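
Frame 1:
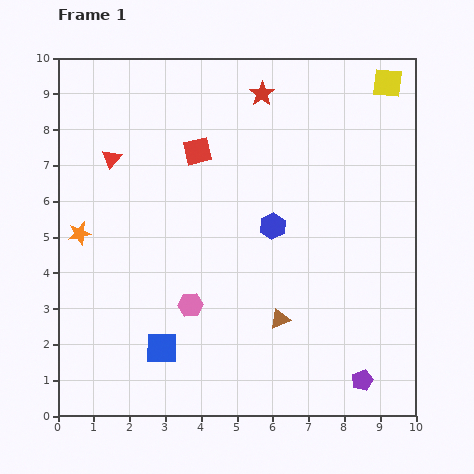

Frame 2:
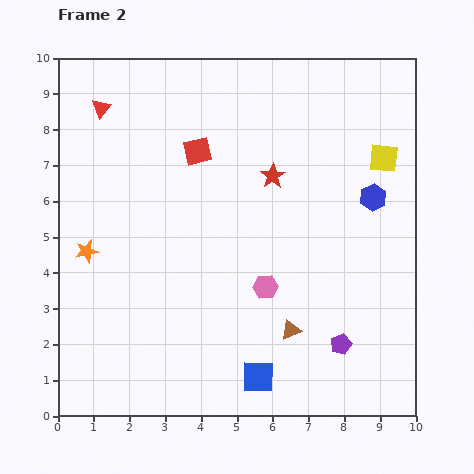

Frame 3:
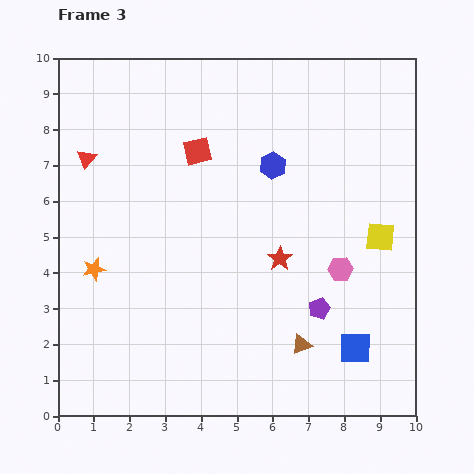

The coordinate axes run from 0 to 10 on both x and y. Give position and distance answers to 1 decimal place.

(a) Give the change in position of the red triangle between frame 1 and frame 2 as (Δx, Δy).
(-0.3, 1.4)

The red triangle was at (1.5, 7.2) in frame 1 and (1.2, 8.6) in frame 2.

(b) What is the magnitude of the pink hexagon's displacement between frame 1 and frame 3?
4.3

The pink hexagon moved from (3.7, 3.1) to (7.9, 4.1), a distance of √(4.2² + 1.0²) ≈ 4.3.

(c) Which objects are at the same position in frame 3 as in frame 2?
the red square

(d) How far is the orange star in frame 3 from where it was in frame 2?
0.5

The orange star moved from (0.8, 4.6) to (1.0, 4.1), a distance of √(0.2² + 0.5²) ≈ 0.5.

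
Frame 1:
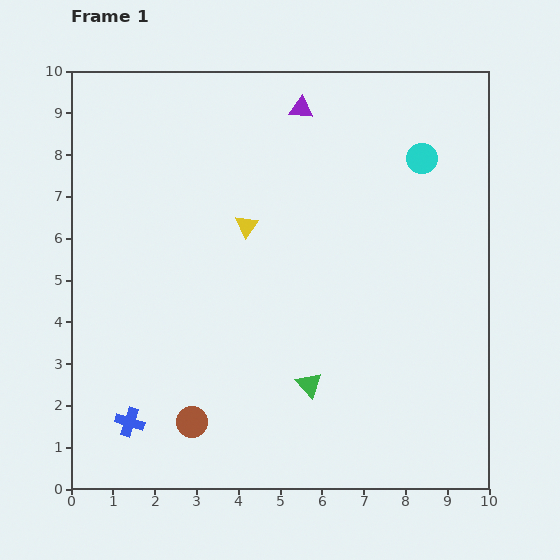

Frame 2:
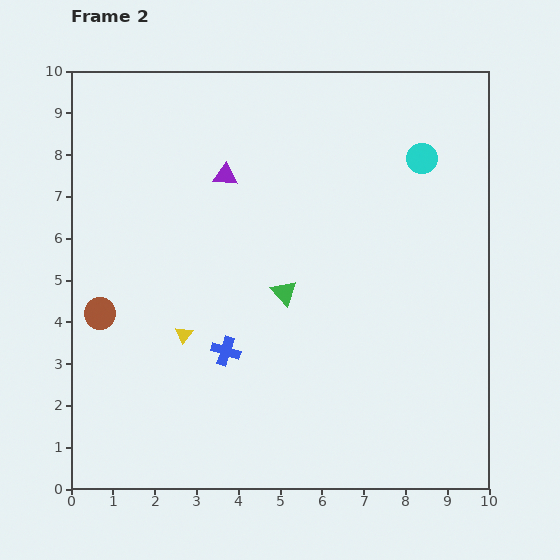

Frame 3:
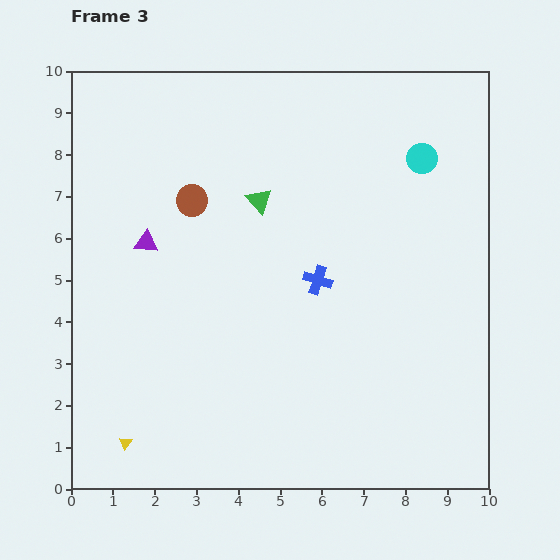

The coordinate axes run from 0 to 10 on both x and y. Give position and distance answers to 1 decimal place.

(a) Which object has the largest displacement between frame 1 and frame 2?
the brown circle

(moved 3.4; next 3.0)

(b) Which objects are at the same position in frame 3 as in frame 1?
the cyan circle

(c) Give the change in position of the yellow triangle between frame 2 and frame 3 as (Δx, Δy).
(-1.4, -2.6)

The yellow triangle was at (2.7, 3.7) in frame 2 and (1.3, 1.1) in frame 3.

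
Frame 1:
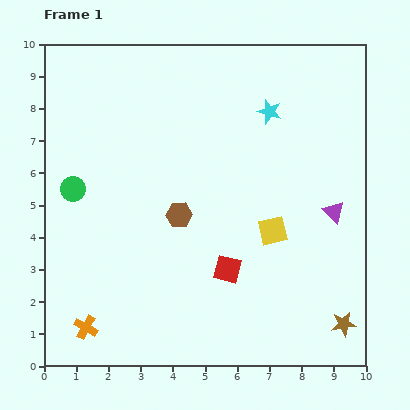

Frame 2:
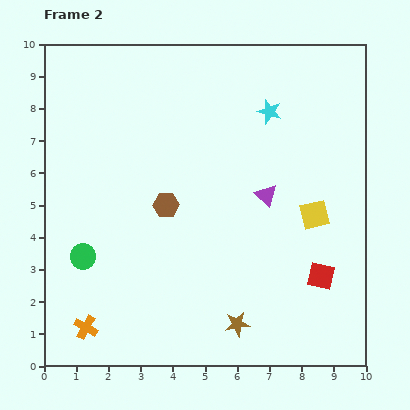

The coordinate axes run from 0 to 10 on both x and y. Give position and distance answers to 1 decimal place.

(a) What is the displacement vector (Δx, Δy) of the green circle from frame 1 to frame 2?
(0.3, -2.1)

The green circle was at (0.9, 5.5) in frame 1 and (1.2, 3.4) in frame 2.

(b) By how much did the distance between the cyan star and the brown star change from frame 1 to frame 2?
-0.3

Distance in frame 1: 7.0. Distance in frame 2: 6.7.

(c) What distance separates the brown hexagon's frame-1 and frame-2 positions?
0.5

The brown hexagon moved from (4.2, 4.7) to (3.8, 5.0), a distance of √(0.4² + 0.3²) ≈ 0.5.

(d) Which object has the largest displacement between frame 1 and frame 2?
the brown star

(moved 3.3; next 2.9)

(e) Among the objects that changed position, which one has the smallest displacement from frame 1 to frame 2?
the brown hexagon

(moved 0.5)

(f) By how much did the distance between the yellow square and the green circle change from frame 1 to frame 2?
+1.0

Distance in frame 1: 6.3. Distance in frame 2: 7.3.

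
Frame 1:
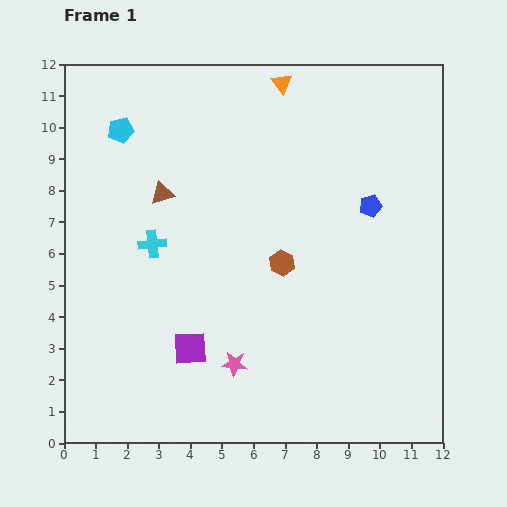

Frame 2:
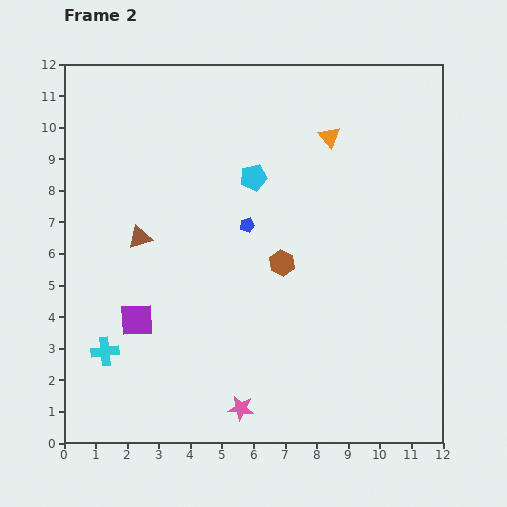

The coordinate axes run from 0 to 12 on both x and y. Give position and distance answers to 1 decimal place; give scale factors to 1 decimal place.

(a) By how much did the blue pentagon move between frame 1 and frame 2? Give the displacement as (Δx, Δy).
(-3.9, -0.6)

The blue pentagon was at (9.7, 7.5) in frame 1 and (5.8, 6.9) in frame 2.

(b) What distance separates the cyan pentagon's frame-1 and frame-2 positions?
4.5

The cyan pentagon moved from (1.8, 9.9) to (6.0, 8.4), a distance of √(4.2² + 1.5²) ≈ 4.5.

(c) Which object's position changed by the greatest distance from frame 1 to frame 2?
the cyan pentagon

(moved 4.5; next 3.9)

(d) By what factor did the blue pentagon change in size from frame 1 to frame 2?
0.6×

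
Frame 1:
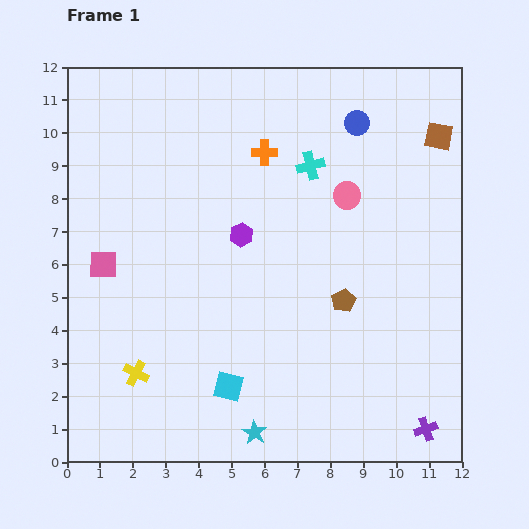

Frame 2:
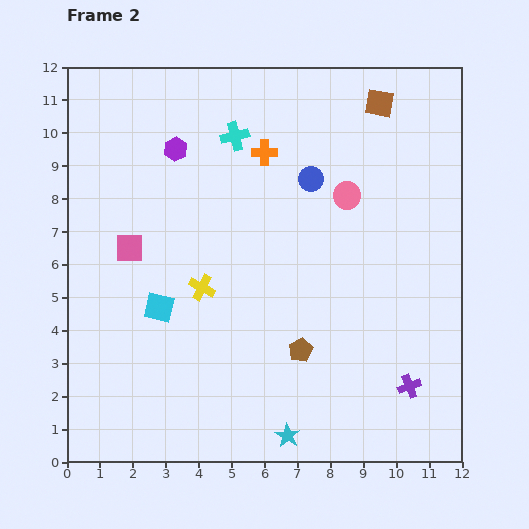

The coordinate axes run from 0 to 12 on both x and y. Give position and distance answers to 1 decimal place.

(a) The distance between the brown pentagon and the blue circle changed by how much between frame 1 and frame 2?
-0.2

Distance in frame 1: 5.4. Distance in frame 2: 5.2.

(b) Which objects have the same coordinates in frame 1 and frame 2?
the pink circle, the orange cross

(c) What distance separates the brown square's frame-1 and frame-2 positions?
2.1

The brown square moved from (11.3, 9.9) to (9.5, 10.9), a distance of √(1.8² + 1.0²) ≈ 2.1.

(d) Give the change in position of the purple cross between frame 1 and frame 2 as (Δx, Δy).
(-0.5, 1.3)

The purple cross was at (10.9, 1.0) in frame 1 and (10.4, 2.3) in frame 2.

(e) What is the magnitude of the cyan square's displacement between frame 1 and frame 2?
3.2

The cyan square moved from (4.9, 2.3) to (2.8, 4.7), a distance of √(2.1² + 2.4²) ≈ 3.2.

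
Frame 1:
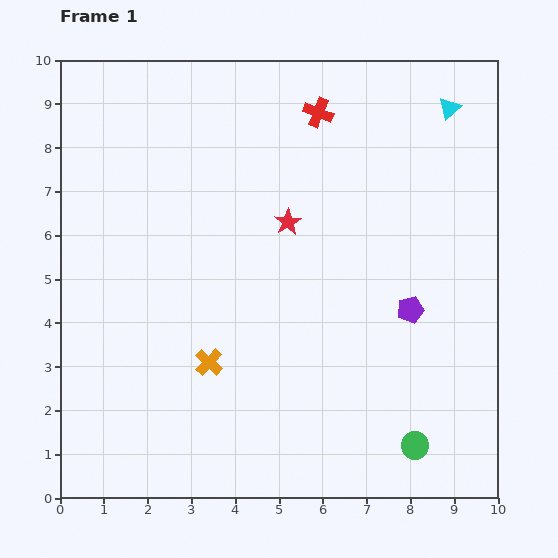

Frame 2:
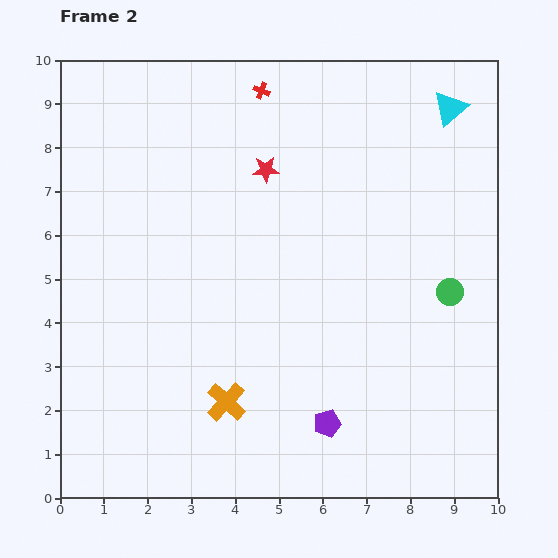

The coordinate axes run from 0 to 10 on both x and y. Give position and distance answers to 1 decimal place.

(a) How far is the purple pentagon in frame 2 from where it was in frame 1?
3.2

The purple pentagon moved from (8.0, 4.3) to (6.1, 1.7), a distance of √(1.9² + 2.6²) ≈ 3.2.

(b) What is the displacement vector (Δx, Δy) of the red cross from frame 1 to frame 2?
(-1.3, 0.5)

The red cross was at (5.9, 8.8) in frame 1 and (4.6, 9.3) in frame 2.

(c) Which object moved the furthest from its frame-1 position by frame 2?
the green circle

(moved 3.6; next 3.2)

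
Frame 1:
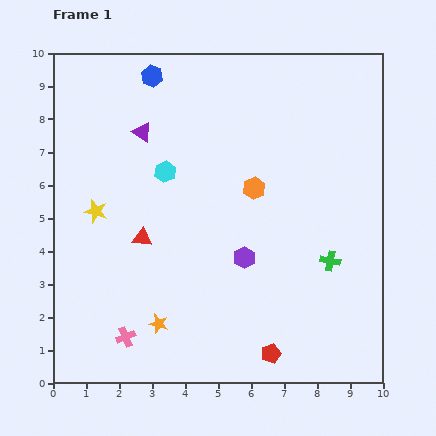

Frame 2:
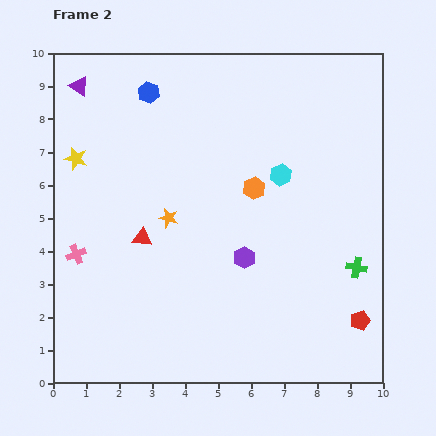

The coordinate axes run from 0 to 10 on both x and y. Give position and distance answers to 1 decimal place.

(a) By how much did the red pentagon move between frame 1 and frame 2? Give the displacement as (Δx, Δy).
(2.7, 1.0)

The red pentagon was at (6.6, 0.9) in frame 1 and (9.3, 1.9) in frame 2.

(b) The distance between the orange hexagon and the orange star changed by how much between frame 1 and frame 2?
-2.2

Distance in frame 1: 5.0. Distance in frame 2: 2.8.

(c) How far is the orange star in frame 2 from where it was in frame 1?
3.2

The orange star moved from (3.2, 1.8) to (3.5, 5.0), a distance of √(0.3² + 3.2²) ≈ 3.2.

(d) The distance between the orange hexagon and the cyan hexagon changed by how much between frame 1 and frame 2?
-1.8

Distance in frame 1: 2.7. Distance in frame 2: 0.9.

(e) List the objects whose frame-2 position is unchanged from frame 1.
the red triangle, the purple hexagon, the orange hexagon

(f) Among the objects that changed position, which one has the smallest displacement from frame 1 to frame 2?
the blue hexagon

(moved 0.5)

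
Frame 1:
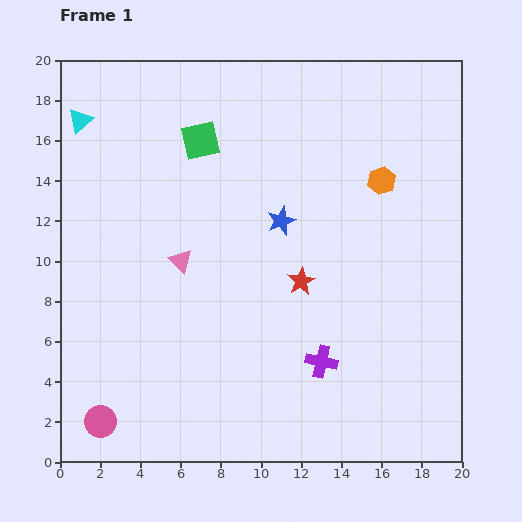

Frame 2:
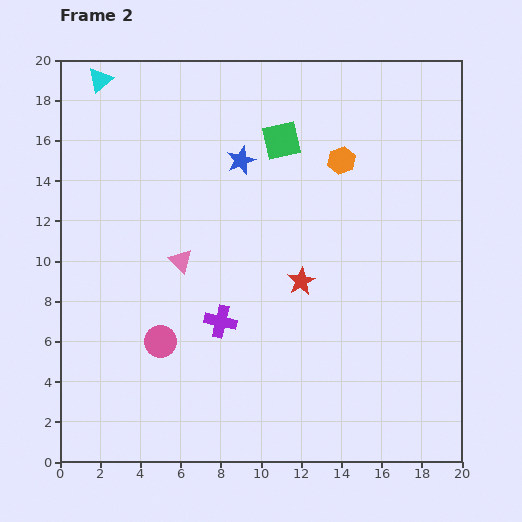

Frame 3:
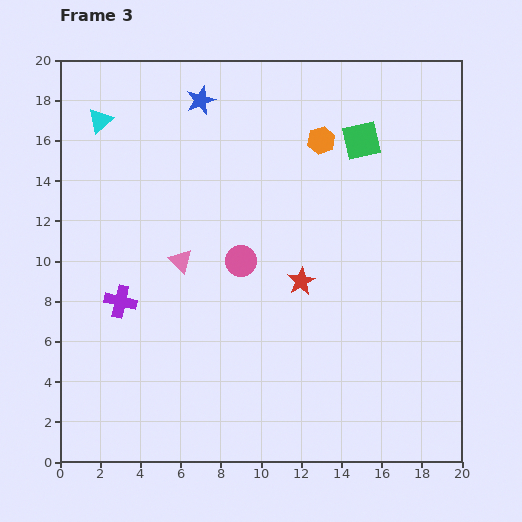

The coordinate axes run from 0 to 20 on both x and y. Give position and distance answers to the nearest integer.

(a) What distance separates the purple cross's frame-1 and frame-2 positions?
5

The purple cross moved from (13, 5) to (8, 7), a distance of √(5² + 2²) ≈ 5.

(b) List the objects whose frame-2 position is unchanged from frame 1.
the red star, the pink triangle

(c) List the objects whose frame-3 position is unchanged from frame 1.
the red star, the pink triangle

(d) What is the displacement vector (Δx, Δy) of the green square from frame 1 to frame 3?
(8, 0)

The green square was at (7, 16) in frame 1 and (15, 16) in frame 3.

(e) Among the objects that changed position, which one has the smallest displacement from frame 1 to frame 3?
the cyan triangle

(moved 1)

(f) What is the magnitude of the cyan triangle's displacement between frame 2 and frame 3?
2

The cyan triangle moved from (2, 19) to (2, 17), a distance of √(0² + 2²) ≈ 2.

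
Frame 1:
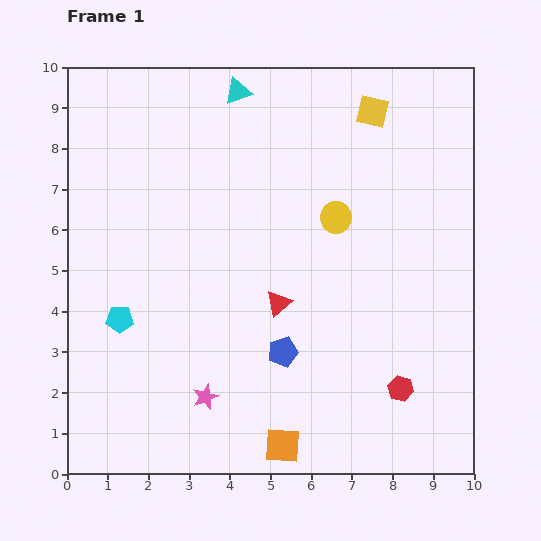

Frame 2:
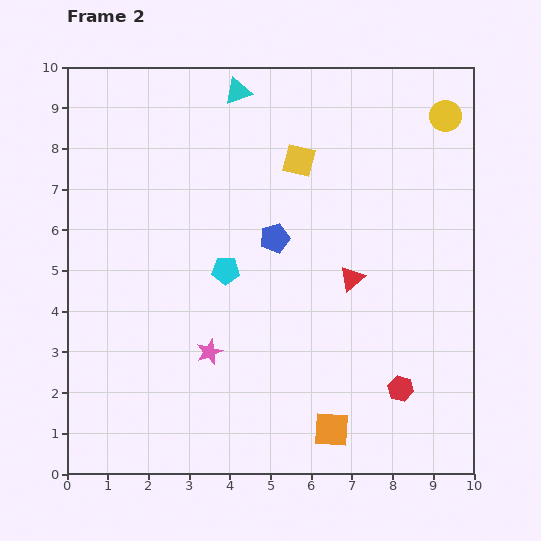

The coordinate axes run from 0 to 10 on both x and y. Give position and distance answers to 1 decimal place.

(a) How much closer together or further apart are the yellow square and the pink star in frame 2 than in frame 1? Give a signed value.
-2.9

Distance in frame 1: 8.1. Distance in frame 2: 5.2.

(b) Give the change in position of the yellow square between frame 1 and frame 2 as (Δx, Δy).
(-1.8, -1.2)

The yellow square was at (7.5, 8.9) in frame 1 and (5.7, 7.7) in frame 2.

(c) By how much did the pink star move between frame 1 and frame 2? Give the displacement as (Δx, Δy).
(0.1, 1.1)

The pink star was at (3.4, 1.9) in frame 1 and (3.5, 3.0) in frame 2.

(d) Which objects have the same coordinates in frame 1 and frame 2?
the red hexagon, the cyan triangle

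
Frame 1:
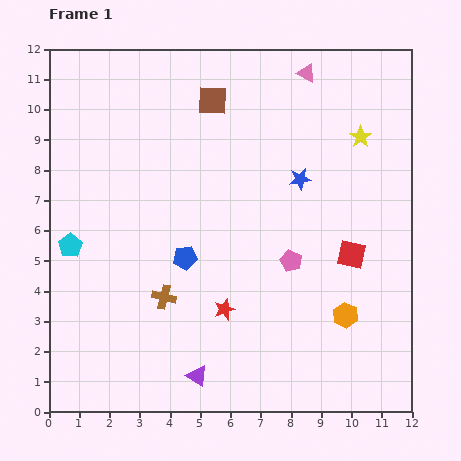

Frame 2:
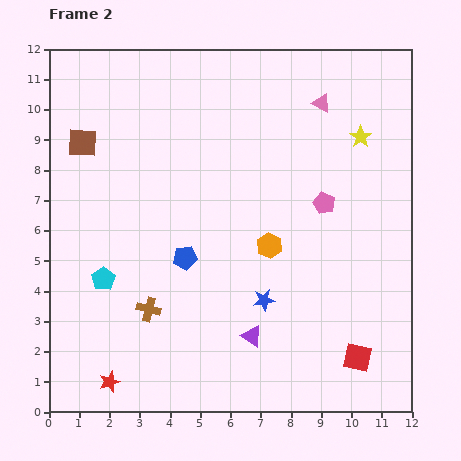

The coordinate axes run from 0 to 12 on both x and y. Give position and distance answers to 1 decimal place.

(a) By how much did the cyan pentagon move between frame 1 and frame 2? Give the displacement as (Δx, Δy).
(1.1, -1.1)

The cyan pentagon was at (0.7, 5.5) in frame 1 and (1.8, 4.4) in frame 2.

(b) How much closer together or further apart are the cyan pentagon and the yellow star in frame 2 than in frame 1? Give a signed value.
-0.6

Distance in frame 1: 10.3. Distance in frame 2: 9.7.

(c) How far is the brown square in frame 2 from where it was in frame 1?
4.5

The brown square moved from (5.4, 10.3) to (1.1, 8.9), a distance of √(4.3² + 1.4²) ≈ 4.5.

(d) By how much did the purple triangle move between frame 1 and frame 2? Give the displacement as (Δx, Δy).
(1.8, 1.3)

The purple triangle was at (4.9, 1.2) in frame 1 and (6.7, 2.5) in frame 2.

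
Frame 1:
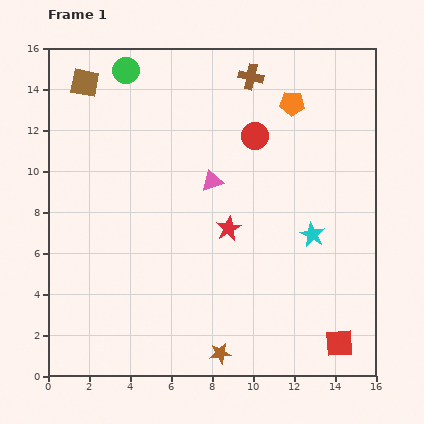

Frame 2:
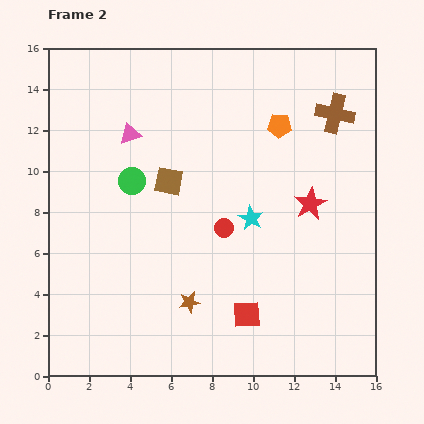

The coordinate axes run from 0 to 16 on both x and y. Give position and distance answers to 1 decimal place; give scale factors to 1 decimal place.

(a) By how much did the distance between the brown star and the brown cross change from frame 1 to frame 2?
-2.0

Distance in frame 1: 13.6. Distance in frame 2: 11.6.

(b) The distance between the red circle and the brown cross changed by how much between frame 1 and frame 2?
+4.9

Distance in frame 1: 2.9. Distance in frame 2: 7.8.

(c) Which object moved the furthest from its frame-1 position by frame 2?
the brown square

(moved 6.3; next 5.4)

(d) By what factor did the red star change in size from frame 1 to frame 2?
1.3×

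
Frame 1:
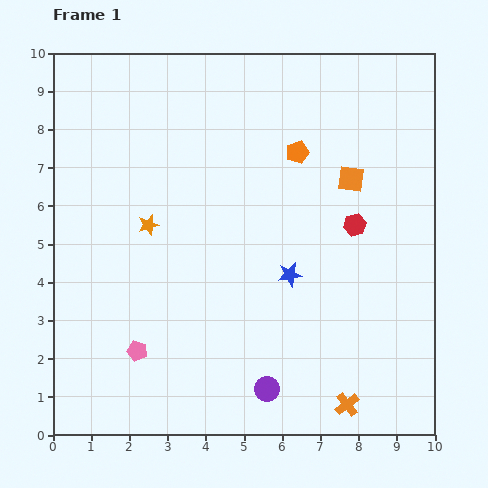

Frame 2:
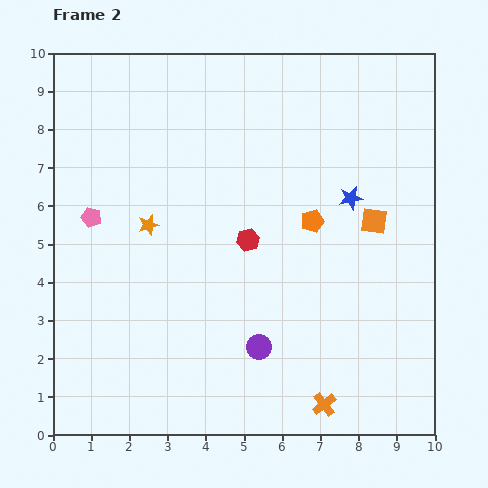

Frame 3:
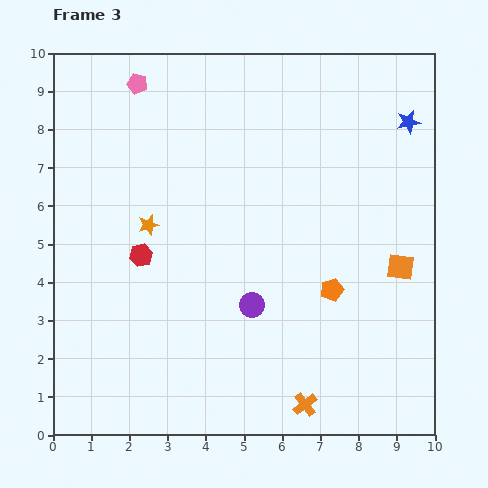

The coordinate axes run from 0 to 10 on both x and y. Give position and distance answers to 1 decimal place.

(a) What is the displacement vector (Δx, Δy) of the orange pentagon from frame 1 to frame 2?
(0.4, -1.8)

The orange pentagon was at (6.4, 7.4) in frame 1 and (6.8, 5.6) in frame 2.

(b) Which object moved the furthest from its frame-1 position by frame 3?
the pink pentagon

(moved 7.0; next 5.7)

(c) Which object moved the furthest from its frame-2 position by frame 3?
the pink pentagon

(moved 3.7; next 2.8)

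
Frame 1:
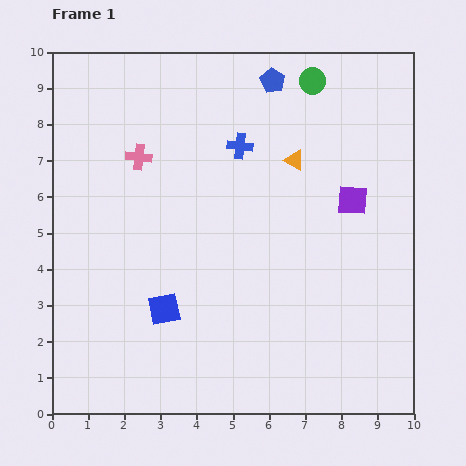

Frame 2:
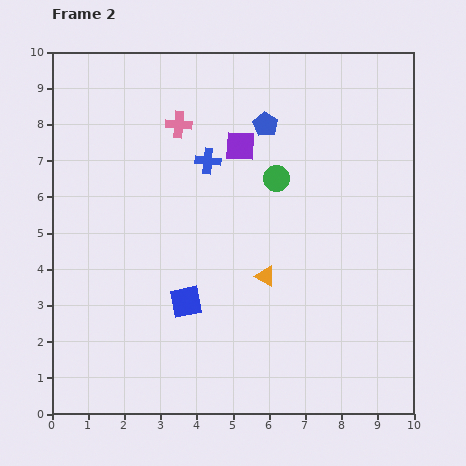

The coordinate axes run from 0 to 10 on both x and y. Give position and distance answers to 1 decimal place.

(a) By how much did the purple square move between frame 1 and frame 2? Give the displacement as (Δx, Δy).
(-3.1, 1.5)

The purple square was at (8.3, 5.9) in frame 1 and (5.2, 7.4) in frame 2.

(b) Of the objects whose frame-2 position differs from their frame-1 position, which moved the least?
the blue square

(moved 0.6)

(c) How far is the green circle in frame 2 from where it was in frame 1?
2.9

The green circle moved from (7.2, 9.2) to (6.2, 6.5), a distance of √(1.0² + 2.7²) ≈ 2.9.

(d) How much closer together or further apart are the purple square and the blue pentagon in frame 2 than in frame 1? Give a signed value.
-3.1

Distance in frame 1: 4.0. Distance in frame 2: 0.9.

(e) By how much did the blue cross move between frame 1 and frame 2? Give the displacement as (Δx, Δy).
(-0.9, -0.4)

The blue cross was at (5.2, 7.4) in frame 1 and (4.3, 7.0) in frame 2.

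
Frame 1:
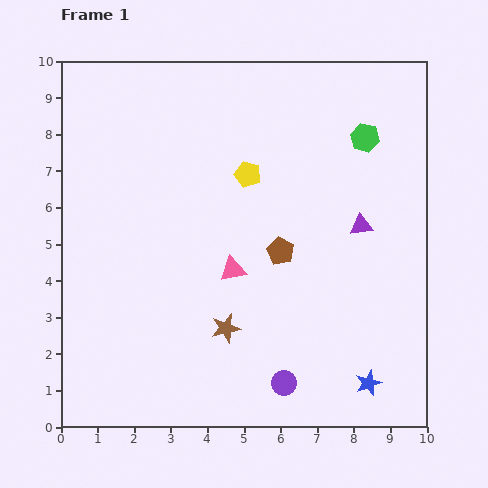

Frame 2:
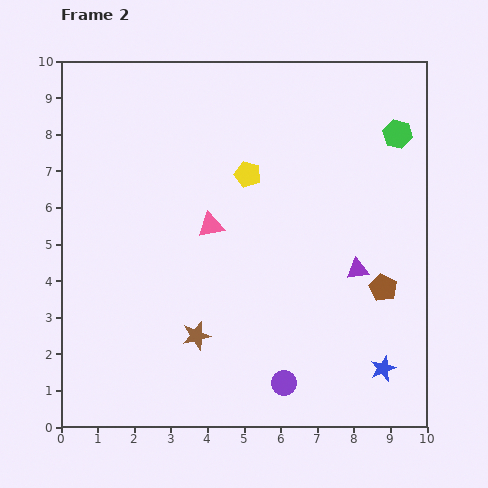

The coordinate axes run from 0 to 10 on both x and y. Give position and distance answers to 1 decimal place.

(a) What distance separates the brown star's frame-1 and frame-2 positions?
0.8

The brown star moved from (4.5, 2.7) to (3.7, 2.5), a distance of √(0.8² + 0.2²) ≈ 0.8.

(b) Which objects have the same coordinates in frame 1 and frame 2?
the yellow pentagon, the purple circle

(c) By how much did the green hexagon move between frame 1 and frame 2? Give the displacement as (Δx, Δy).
(0.9, 0.1)

The green hexagon was at (8.3, 7.9) in frame 1 and (9.2, 8.0) in frame 2.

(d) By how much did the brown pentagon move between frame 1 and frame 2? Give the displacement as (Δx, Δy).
(2.8, -1.0)

The brown pentagon was at (6.0, 4.8) in frame 1 and (8.8, 3.8) in frame 2.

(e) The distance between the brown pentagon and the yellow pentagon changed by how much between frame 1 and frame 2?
+2.5

Distance in frame 1: 2.3. Distance in frame 2: 4.8.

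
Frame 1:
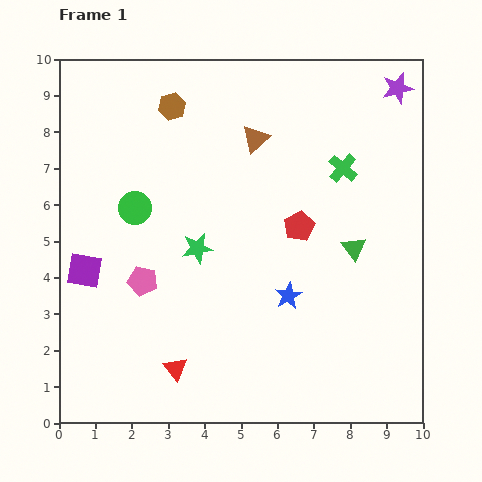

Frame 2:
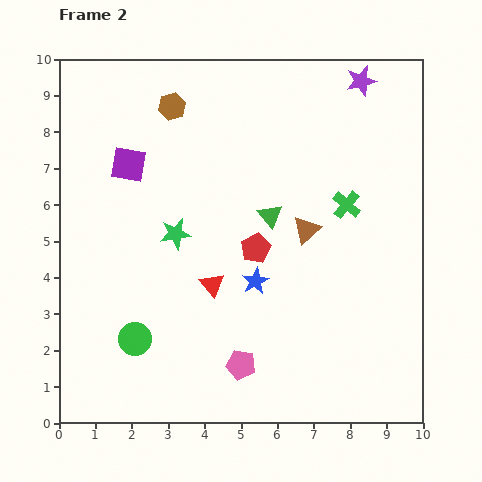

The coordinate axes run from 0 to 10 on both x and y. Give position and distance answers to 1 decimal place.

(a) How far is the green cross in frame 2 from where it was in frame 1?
1.0

The green cross moved from (7.8, 7.0) to (7.9, 6.0), a distance of √(0.1² + 1.0²) ≈ 1.0.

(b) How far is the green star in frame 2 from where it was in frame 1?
0.7

The green star moved from (3.8, 4.8) to (3.2, 5.2), a distance of √(0.6² + 0.4²) ≈ 0.7.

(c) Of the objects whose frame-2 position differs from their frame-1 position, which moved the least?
the green star

(moved 0.7)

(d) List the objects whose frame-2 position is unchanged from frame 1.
the brown hexagon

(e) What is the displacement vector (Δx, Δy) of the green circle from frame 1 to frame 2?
(0.0, -3.6)

The green circle was at (2.1, 5.9) in frame 1 and (2.1, 2.3) in frame 2.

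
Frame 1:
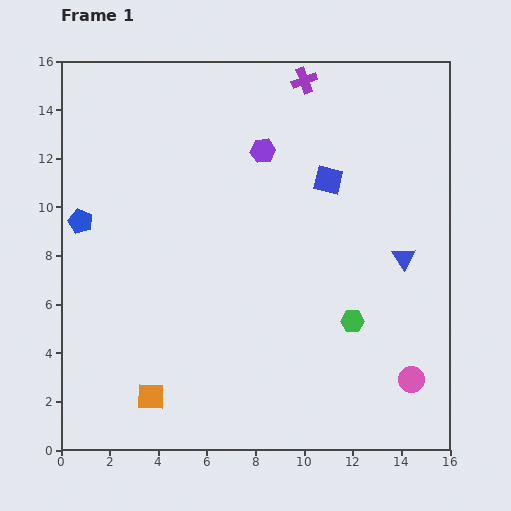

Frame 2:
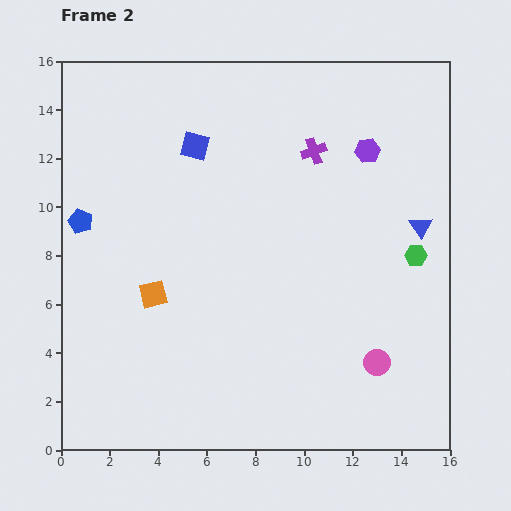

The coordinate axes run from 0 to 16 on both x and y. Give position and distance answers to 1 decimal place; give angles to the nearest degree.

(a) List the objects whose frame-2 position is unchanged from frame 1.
the blue pentagon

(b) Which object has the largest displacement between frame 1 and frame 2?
the blue square

(moved 5.7; next 4.3)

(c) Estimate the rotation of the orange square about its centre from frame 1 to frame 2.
16° counter-clockwise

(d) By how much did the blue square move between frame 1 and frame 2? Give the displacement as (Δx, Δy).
(-5.5, 1.4)

The blue square was at (11.0, 11.1) in frame 1 and (5.5, 12.5) in frame 2.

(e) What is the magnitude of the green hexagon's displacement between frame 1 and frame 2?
3.7

The green hexagon moved from (12.0, 5.3) to (14.6, 8.0), a distance of √(2.6² + 2.7²) ≈ 3.7.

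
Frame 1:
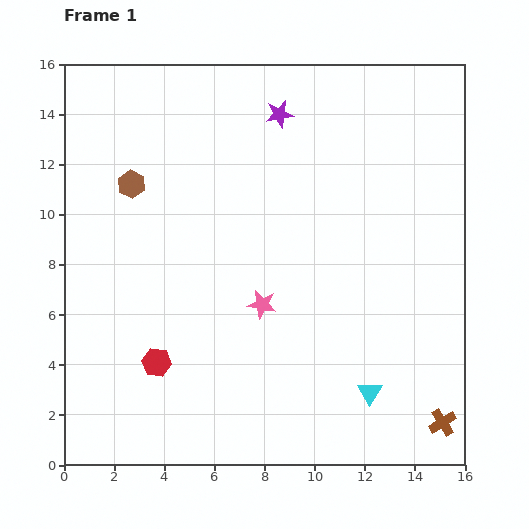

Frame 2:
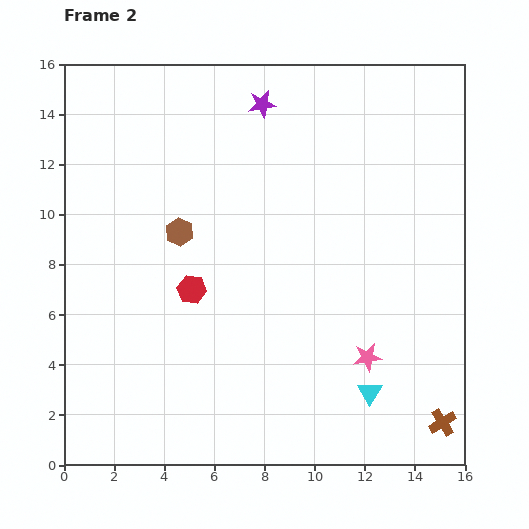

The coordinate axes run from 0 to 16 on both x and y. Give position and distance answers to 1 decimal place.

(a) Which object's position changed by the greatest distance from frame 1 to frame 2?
the pink star

(moved 4.7; next 3.2)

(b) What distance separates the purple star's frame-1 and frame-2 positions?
0.8

The purple star moved from (8.6, 14.0) to (7.9, 14.4), a distance of √(0.7² + 0.4²) ≈ 0.8.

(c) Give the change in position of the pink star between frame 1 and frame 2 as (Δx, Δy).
(4.2, -2.1)

The pink star was at (7.9, 6.4) in frame 1 and (12.1, 4.3) in frame 2.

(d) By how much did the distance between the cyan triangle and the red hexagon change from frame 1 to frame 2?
-0.4

Distance in frame 1: 8.6. Distance in frame 2: 8.2.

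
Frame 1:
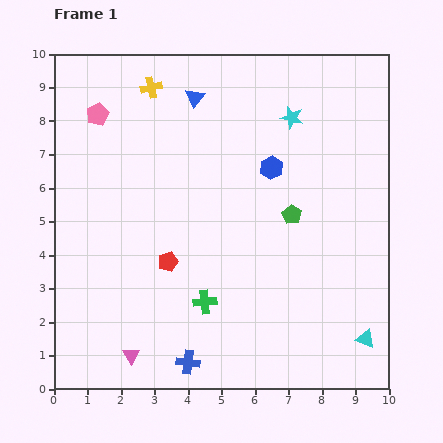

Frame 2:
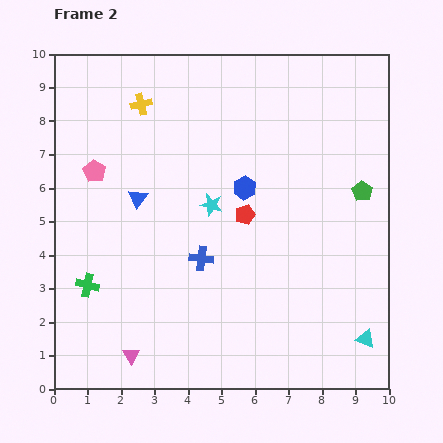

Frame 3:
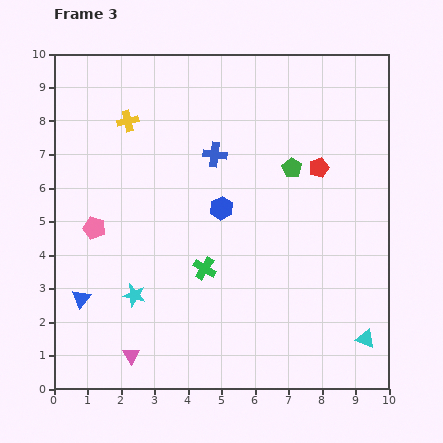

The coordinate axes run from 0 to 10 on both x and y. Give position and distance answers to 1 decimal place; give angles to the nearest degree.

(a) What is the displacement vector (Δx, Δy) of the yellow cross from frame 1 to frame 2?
(-0.3, -0.5)

The yellow cross was at (2.9, 9.0) in frame 1 and (2.6, 8.5) in frame 2.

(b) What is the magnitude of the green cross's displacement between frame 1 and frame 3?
1.0

The green cross moved from (4.5, 2.6) to (4.5, 3.6), a distance of √(0.0² + 1.0²) ≈ 1.0.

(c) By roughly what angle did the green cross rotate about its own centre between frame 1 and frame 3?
37° clockwise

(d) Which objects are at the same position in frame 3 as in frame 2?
the cyan triangle, the pink triangle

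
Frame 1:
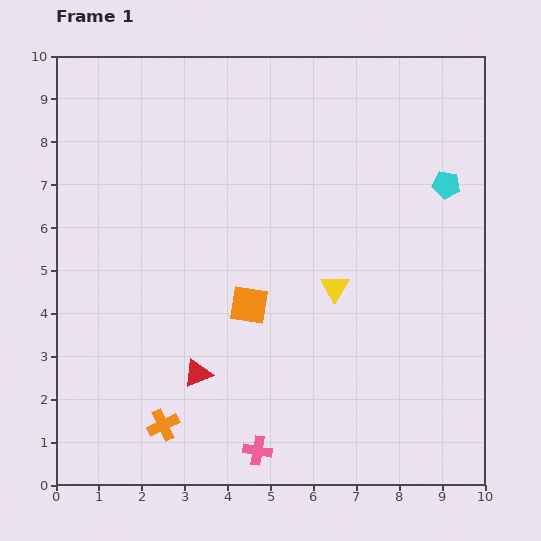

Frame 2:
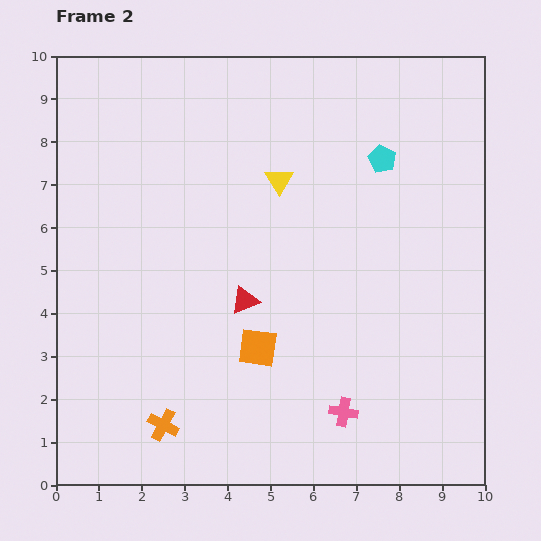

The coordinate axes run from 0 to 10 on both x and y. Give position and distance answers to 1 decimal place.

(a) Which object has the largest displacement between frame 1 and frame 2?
the yellow triangle

(moved 2.8; next 2.2)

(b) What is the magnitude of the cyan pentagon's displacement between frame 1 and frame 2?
1.6

The cyan pentagon moved from (9.1, 7.0) to (7.6, 7.6), a distance of √(1.5² + 0.6²) ≈ 1.6.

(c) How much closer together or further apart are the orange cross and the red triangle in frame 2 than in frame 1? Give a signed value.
+2.1

Distance in frame 1: 1.4. Distance in frame 2: 3.5.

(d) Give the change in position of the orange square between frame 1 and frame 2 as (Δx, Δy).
(0.2, -1.0)

The orange square was at (4.5, 4.2) in frame 1 and (4.7, 3.2) in frame 2.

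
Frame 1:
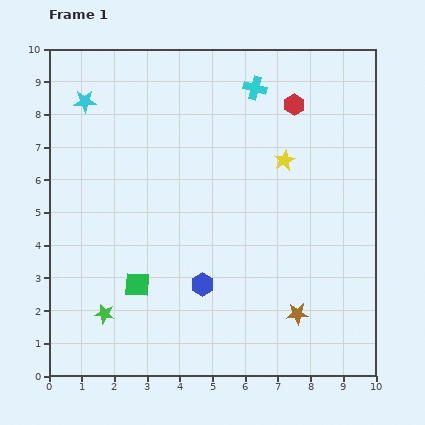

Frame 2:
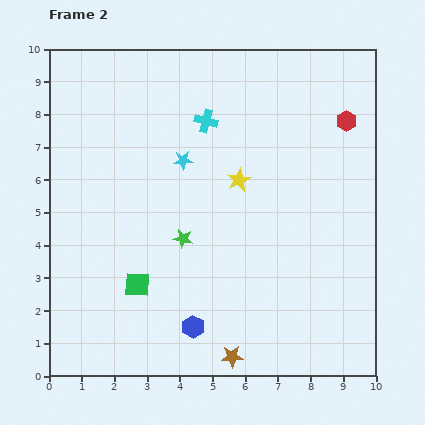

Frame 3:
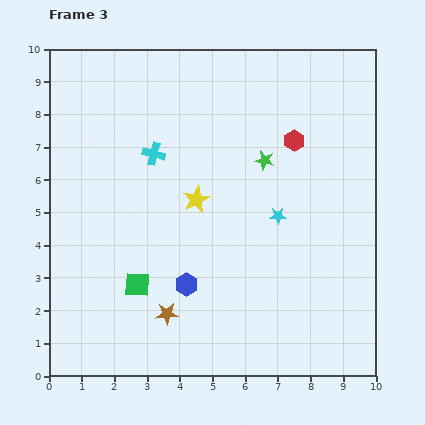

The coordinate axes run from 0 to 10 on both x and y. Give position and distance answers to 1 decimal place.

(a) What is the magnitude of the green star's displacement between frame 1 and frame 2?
3.3

The green star moved from (1.7, 1.9) to (4.1, 4.2), a distance of √(2.4² + 2.3²) ≈ 3.3.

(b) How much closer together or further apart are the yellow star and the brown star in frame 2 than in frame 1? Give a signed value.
+0.7

Distance in frame 1: 4.7. Distance in frame 2: 5.4.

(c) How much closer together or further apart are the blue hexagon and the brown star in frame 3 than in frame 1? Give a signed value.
-1.9

Distance in frame 1: 3.0. Distance in frame 3: 1.1.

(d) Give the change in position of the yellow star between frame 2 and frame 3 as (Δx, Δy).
(-1.3, -0.6)

The yellow star was at (5.8, 6.0) in frame 2 and (4.5, 5.4) in frame 3.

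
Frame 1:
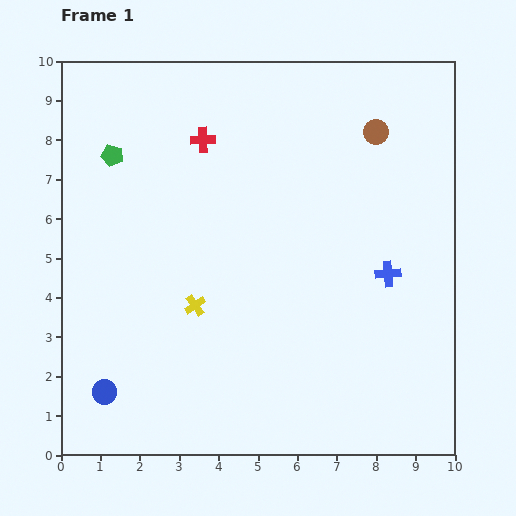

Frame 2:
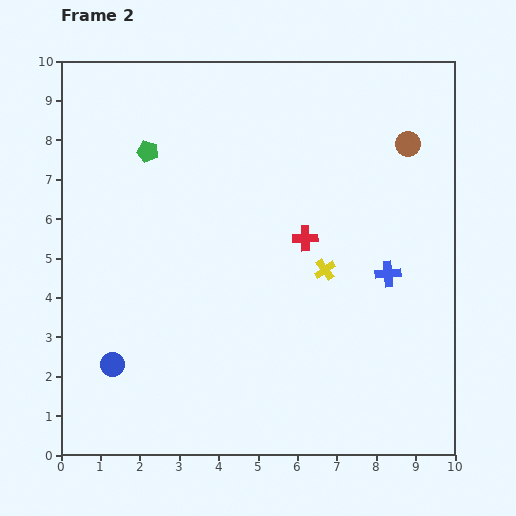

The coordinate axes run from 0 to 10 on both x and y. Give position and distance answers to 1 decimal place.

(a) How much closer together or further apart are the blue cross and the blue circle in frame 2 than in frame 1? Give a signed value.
-0.4

Distance in frame 1: 7.8. Distance in frame 2: 7.4.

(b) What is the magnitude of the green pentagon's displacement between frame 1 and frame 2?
0.9

The green pentagon moved from (1.3, 7.6) to (2.2, 7.7), a distance of √(0.9² + 0.1²) ≈ 0.9.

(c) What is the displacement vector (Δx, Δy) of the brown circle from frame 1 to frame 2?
(0.8, -0.3)

The brown circle was at (8.0, 8.2) in frame 1 and (8.8, 7.9) in frame 2.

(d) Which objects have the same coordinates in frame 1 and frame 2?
the blue cross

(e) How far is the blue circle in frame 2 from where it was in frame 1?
0.7

The blue circle moved from (1.1, 1.6) to (1.3, 2.3), a distance of √(0.2² + 0.7²) ≈ 0.7.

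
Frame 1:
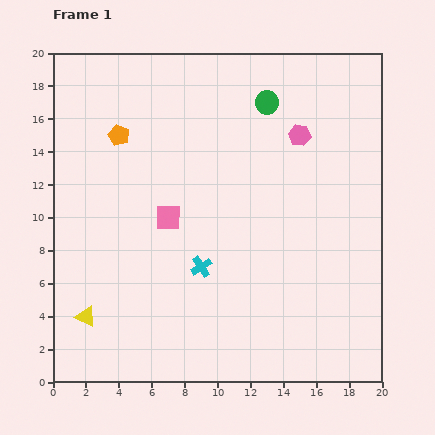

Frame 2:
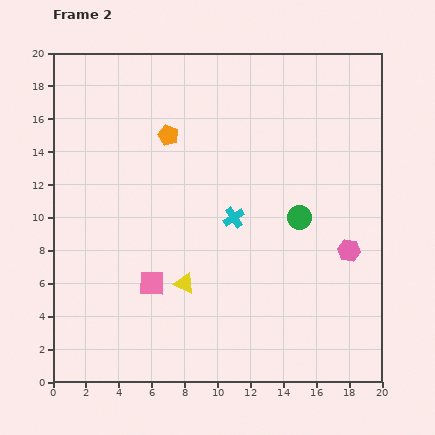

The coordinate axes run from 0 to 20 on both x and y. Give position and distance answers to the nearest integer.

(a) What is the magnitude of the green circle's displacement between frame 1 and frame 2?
7

The green circle moved from (13, 17) to (15, 10), a distance of √(2² + 7²) ≈ 7.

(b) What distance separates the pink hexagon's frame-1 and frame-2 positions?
8

The pink hexagon moved from (15, 15) to (18, 8), a distance of √(3² + 7²) ≈ 8.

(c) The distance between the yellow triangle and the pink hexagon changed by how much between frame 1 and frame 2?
-7

Distance in frame 1: 17. Distance in frame 2: 10.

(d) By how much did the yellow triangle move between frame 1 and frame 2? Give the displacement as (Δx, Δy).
(6, 2)

The yellow triangle was at (2, 4) in frame 1 and (8, 6) in frame 2.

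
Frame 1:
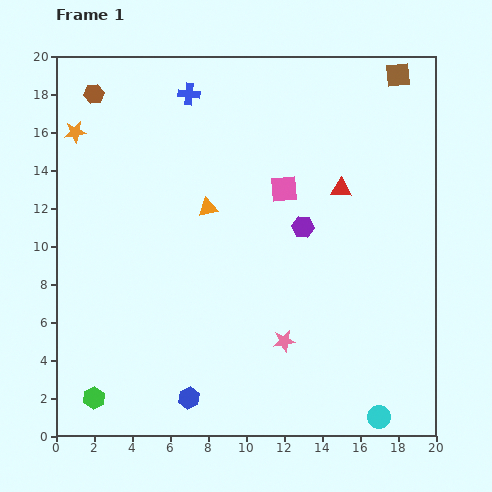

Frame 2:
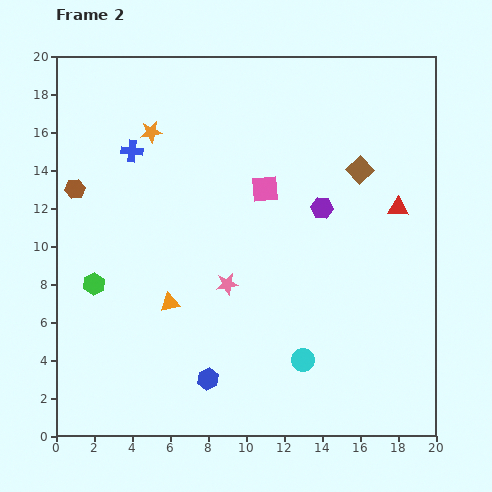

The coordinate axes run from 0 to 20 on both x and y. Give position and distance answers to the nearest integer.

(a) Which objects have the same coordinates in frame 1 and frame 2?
none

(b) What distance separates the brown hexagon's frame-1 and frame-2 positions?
5

The brown hexagon moved from (2, 18) to (1, 13), a distance of √(1² + 5²) ≈ 5.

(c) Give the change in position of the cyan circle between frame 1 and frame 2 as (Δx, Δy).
(-4, 3)

The cyan circle was at (17, 1) in frame 1 and (13, 4) in frame 2.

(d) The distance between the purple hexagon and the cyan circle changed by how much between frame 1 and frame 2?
-3

Distance in frame 1: 11. Distance in frame 2: 8.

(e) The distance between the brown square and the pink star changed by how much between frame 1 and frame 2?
-6

Distance in frame 1: 15. Distance in frame 2: 9.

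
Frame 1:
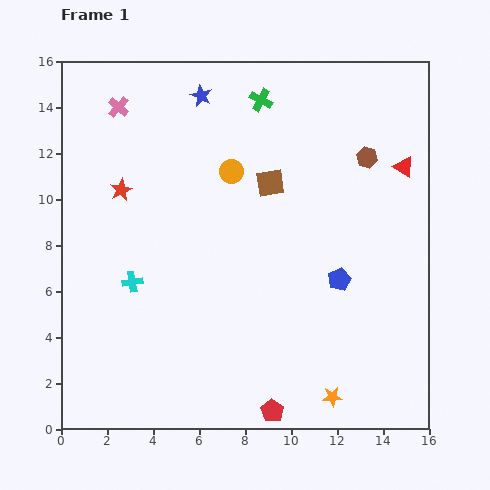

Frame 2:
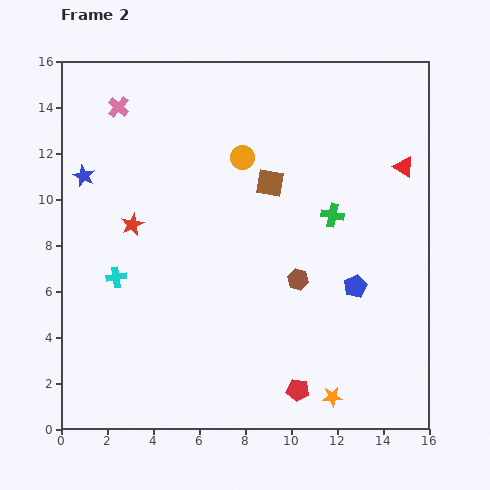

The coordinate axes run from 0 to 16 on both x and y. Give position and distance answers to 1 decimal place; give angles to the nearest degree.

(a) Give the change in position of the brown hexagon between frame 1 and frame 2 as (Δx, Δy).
(-3.0, -5.3)

The brown hexagon was at (13.3, 11.8) in frame 1 and (10.3, 6.5) in frame 2.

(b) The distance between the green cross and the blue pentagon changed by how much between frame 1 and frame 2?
-5.2

Distance in frame 1: 8.5. Distance in frame 2: 3.3.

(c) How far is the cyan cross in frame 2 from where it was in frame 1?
0.7

The cyan cross moved from (3.1, 6.4) to (2.4, 6.6), a distance of √(0.7² + 0.2²) ≈ 0.7.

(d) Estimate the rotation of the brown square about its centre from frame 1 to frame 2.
19° clockwise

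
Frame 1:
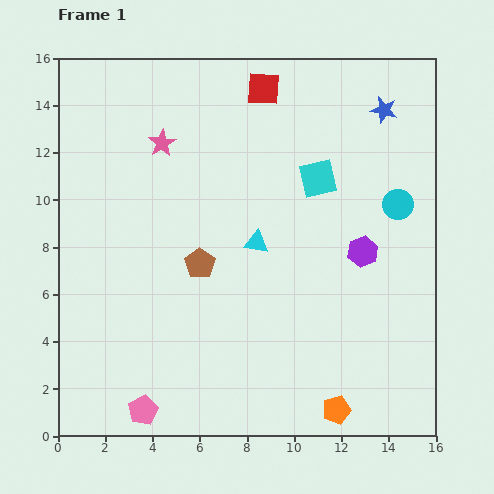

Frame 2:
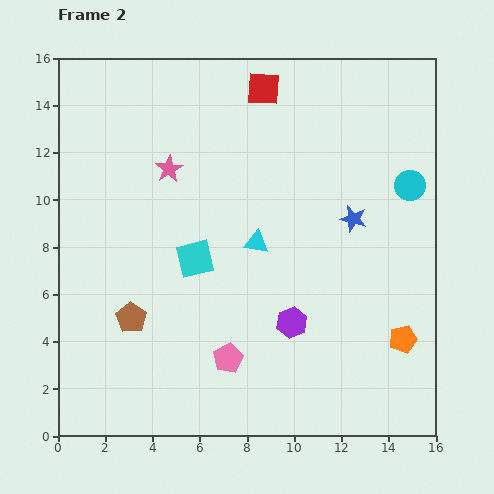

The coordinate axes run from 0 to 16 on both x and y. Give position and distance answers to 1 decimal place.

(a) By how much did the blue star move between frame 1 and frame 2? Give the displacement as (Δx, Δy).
(-1.3, -4.6)

The blue star was at (13.8, 13.8) in frame 1 and (12.5, 9.2) in frame 2.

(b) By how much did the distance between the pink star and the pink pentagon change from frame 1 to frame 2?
-2.9

Distance in frame 1: 11.3. Distance in frame 2: 8.4.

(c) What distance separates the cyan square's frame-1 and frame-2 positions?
6.2

The cyan square moved from (11.0, 10.9) to (5.8, 7.5), a distance of √(5.2² + 3.4²) ≈ 6.2.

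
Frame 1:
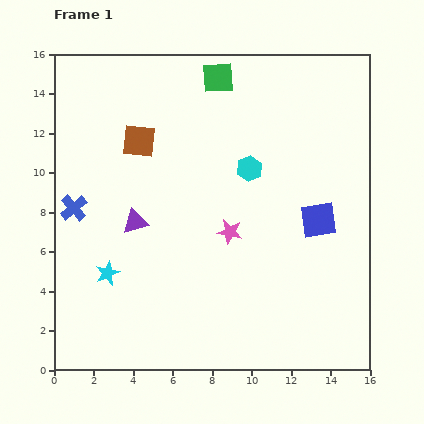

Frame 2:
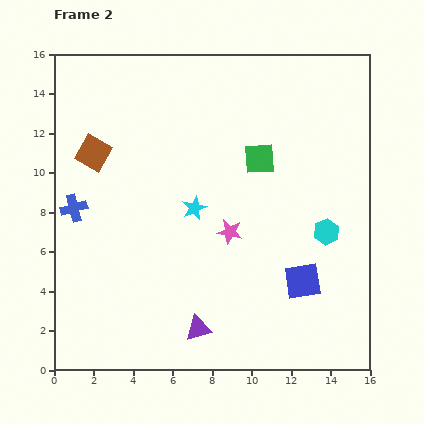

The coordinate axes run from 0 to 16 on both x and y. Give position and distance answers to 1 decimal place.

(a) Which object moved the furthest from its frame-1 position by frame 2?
the purple triangle

(moved 6.3; next 5.5)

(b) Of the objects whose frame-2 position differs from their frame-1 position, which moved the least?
the brown square

(moved 2.4)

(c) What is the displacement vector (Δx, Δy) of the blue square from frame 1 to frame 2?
(-0.8, -3.1)

The blue square was at (13.4, 7.6) in frame 1 and (12.6, 4.5) in frame 2.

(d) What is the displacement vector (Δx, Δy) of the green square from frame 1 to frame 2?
(2.1, -4.1)

The green square was at (8.3, 14.8) in frame 1 and (10.4, 10.7) in frame 2.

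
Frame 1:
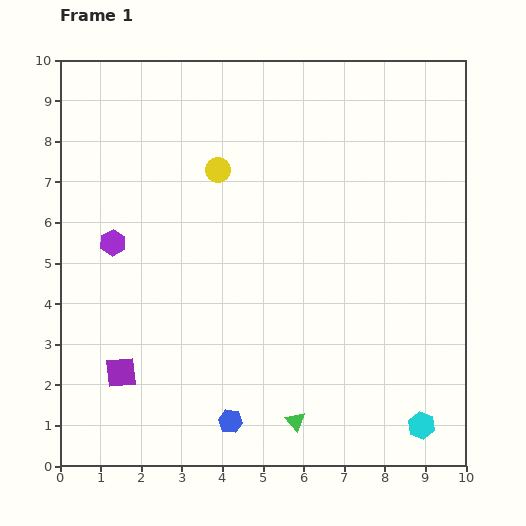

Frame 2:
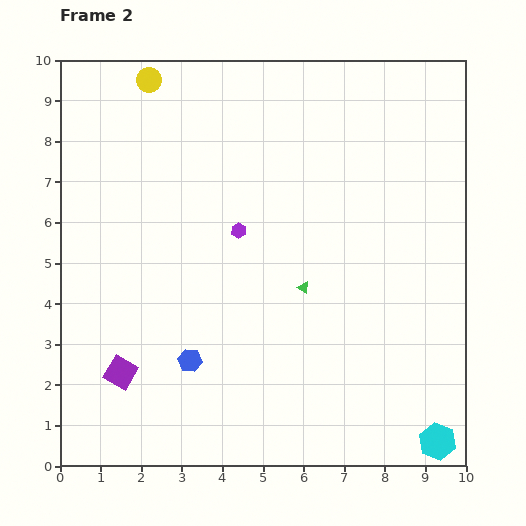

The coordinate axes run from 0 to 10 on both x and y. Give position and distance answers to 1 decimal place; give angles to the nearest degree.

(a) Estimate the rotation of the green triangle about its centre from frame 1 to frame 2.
18° counter-clockwise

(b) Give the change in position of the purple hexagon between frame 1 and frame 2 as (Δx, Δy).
(3.1, 0.3)

The purple hexagon was at (1.3, 5.5) in frame 1 and (4.4, 5.8) in frame 2.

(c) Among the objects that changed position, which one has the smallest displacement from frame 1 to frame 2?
the cyan hexagon

(moved 0.6)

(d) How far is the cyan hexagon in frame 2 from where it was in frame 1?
0.6

The cyan hexagon moved from (8.9, 1.0) to (9.3, 0.6), a distance of √(0.4² + 0.4²) ≈ 0.6.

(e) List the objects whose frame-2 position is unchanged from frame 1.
the purple square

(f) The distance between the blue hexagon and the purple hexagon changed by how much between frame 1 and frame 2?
-1.9

Distance in frame 1: 5.3. Distance in frame 2: 3.4.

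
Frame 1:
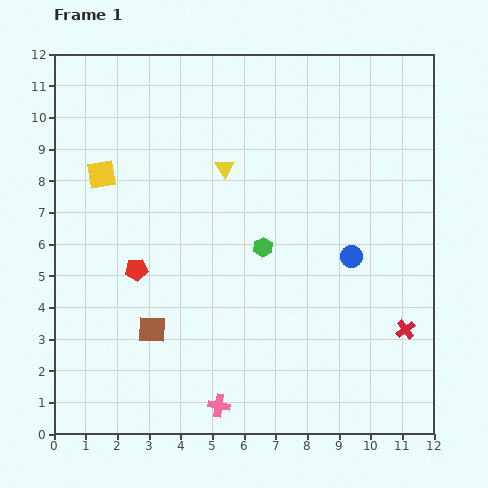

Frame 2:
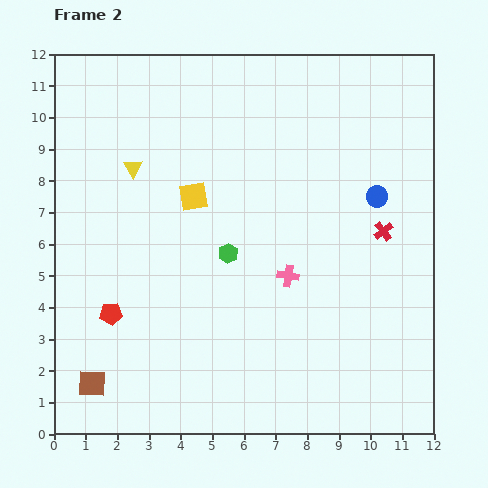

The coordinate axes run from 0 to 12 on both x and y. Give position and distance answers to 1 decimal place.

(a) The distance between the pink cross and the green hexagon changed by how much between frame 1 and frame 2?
-3.2

Distance in frame 1: 5.2. Distance in frame 2: 2.0.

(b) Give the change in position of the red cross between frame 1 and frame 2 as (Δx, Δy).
(-0.7, 3.1)

The red cross was at (11.1, 3.3) in frame 1 and (10.4, 6.4) in frame 2.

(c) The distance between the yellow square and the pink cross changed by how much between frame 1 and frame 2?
-4.3

Distance in frame 1: 8.2. Distance in frame 2: 3.9.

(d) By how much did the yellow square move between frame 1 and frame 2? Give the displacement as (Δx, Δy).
(2.9, -0.7)

The yellow square was at (1.5, 8.2) in frame 1 and (4.4, 7.5) in frame 2.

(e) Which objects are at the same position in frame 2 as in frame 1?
none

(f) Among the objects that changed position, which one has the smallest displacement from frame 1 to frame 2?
the green hexagon

(moved 1.1)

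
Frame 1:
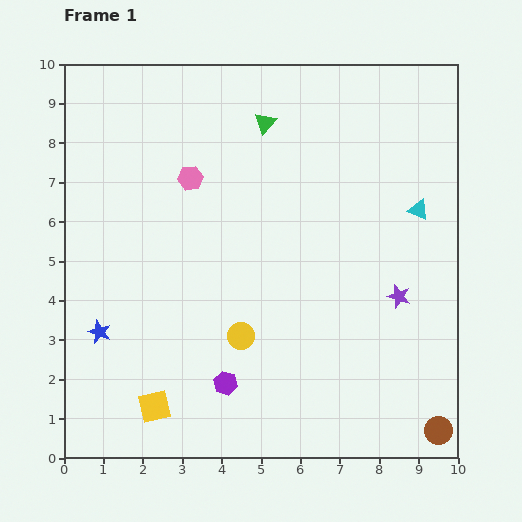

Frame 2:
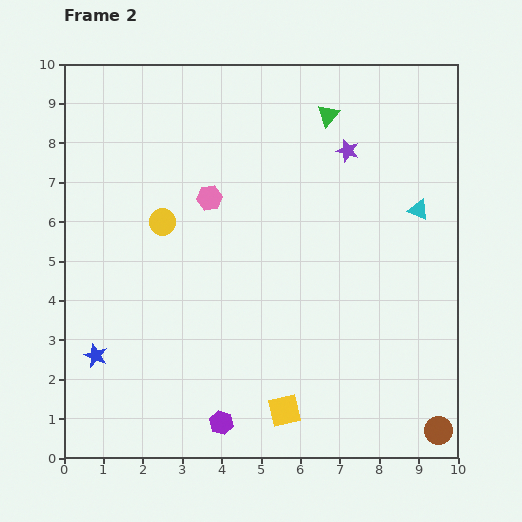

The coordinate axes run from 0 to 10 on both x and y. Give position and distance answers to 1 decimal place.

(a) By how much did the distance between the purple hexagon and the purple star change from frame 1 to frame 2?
+2.7

Distance in frame 1: 4.9. Distance in frame 2: 7.6.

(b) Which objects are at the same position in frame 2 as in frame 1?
the cyan triangle, the brown circle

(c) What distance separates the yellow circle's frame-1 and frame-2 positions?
3.5

The yellow circle moved from (4.5, 3.1) to (2.5, 6.0), a distance of √(2.0² + 2.9²) ≈ 3.5.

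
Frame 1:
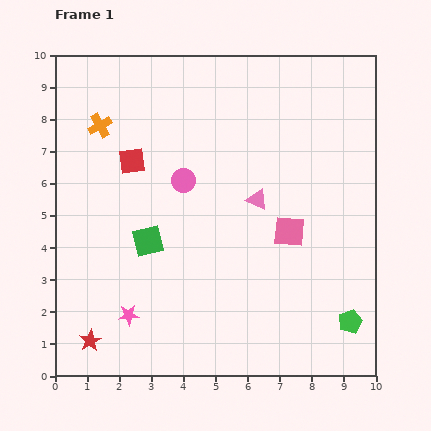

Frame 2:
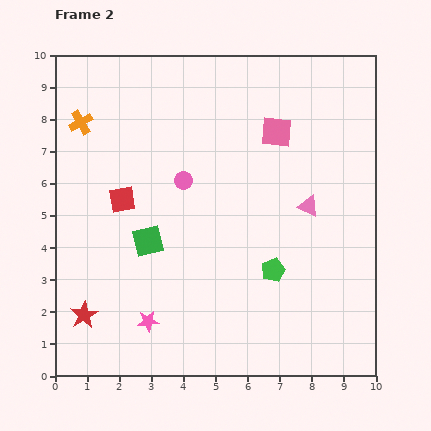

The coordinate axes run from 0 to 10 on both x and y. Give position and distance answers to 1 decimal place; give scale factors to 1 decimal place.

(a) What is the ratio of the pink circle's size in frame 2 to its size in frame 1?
0.8×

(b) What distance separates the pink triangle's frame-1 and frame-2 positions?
1.6

The pink triangle moved from (6.3, 5.5) to (7.9, 5.3), a distance of √(1.6² + 0.2²) ≈ 1.6.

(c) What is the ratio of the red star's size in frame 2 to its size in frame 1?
1.3×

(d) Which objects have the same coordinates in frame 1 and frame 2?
the green square, the pink circle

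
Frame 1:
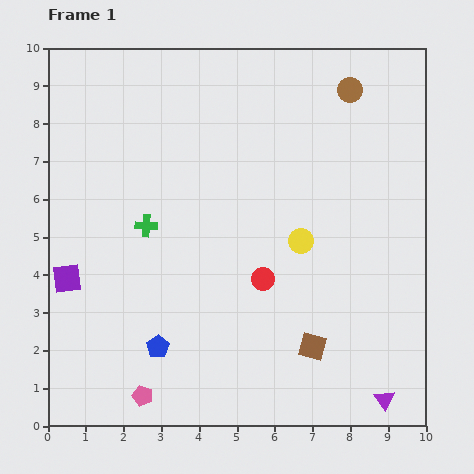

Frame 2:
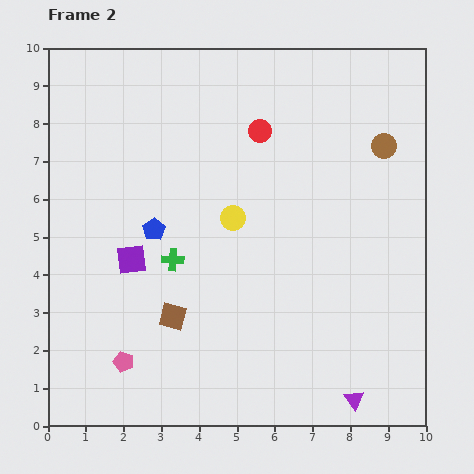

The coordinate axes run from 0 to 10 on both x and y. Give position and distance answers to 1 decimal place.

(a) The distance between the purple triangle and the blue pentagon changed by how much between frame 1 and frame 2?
+0.8

Distance in frame 1: 6.2. Distance in frame 2: 7.0.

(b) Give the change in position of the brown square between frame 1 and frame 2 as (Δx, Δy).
(-3.7, 0.8)

The brown square was at (7.0, 2.1) in frame 1 and (3.3, 2.9) in frame 2.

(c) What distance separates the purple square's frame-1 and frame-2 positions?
1.8

The purple square moved from (0.5, 3.9) to (2.2, 4.4), a distance of √(1.7² + 0.5²) ≈ 1.8.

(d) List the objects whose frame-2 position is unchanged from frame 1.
none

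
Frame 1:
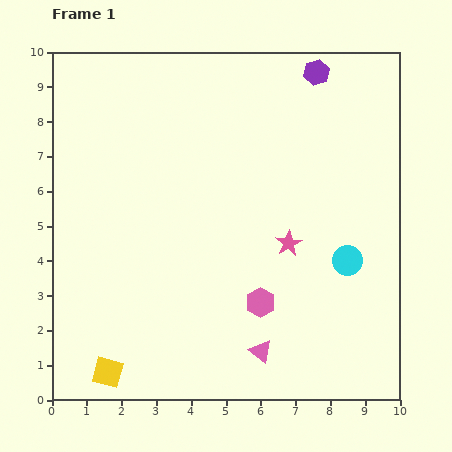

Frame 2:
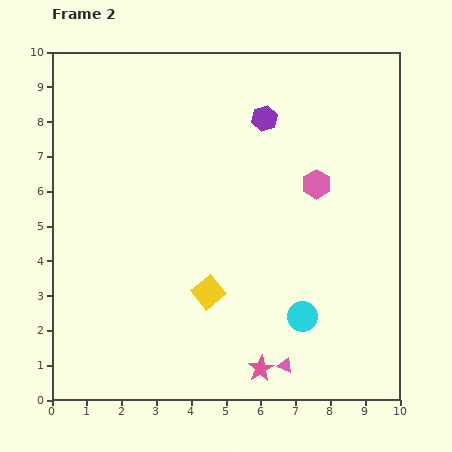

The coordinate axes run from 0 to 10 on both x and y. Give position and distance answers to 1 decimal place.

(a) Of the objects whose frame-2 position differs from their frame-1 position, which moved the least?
the pink triangle

(moved 0.8)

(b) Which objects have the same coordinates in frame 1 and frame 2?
none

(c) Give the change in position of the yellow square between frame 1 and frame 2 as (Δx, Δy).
(2.9, 2.3)

The yellow square was at (1.6, 0.8) in frame 1 and (4.5, 3.1) in frame 2.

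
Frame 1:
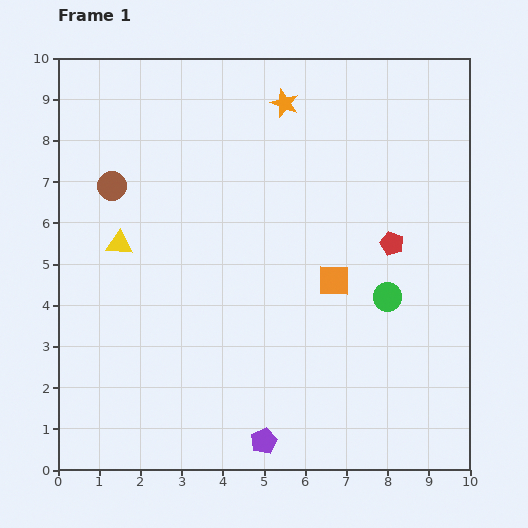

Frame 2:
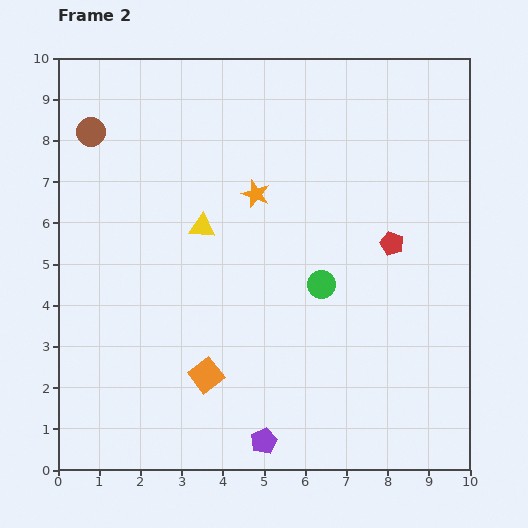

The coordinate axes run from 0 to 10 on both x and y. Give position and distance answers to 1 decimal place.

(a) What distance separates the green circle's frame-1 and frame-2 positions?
1.6

The green circle moved from (8.0, 4.2) to (6.4, 4.5), a distance of √(1.6² + 0.3²) ≈ 1.6.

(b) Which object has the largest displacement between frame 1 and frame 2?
the orange square

(moved 3.9; next 2.3)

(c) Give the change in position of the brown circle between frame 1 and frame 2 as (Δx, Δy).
(-0.5, 1.3)

The brown circle was at (1.3, 6.9) in frame 1 and (0.8, 8.2) in frame 2.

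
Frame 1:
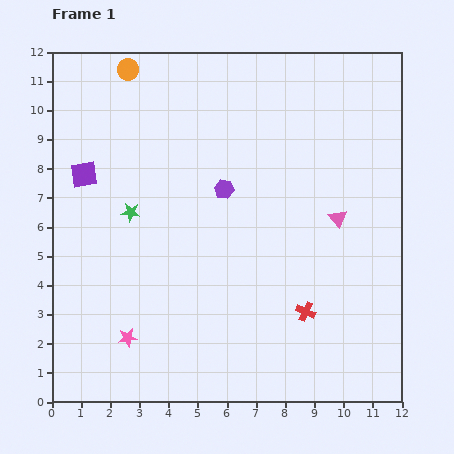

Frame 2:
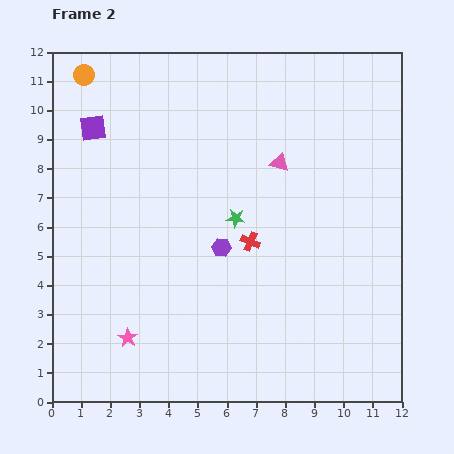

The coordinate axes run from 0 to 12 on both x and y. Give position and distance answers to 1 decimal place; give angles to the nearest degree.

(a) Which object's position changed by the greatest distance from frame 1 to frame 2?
the green star

(moved 3.6; next 3.1)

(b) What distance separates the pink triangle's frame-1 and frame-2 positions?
2.8

The pink triangle moved from (9.8, 6.3) to (7.8, 8.2), a distance of √(2.0² + 1.9²) ≈ 2.8.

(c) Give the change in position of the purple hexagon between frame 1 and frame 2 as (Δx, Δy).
(-0.1, -2.0)

The purple hexagon was at (5.9, 7.3) in frame 1 and (5.8, 5.3) in frame 2.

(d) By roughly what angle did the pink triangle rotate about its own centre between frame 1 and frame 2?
37° counter-clockwise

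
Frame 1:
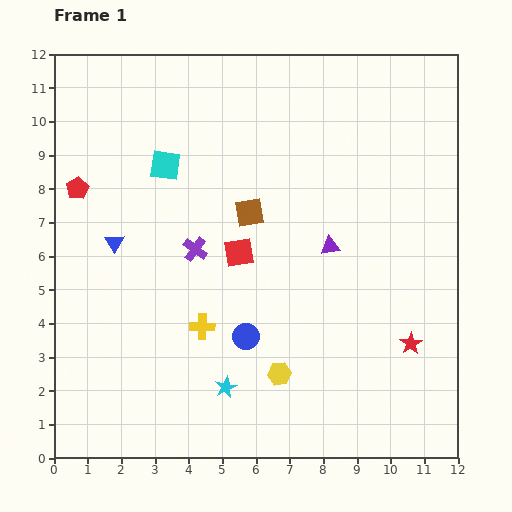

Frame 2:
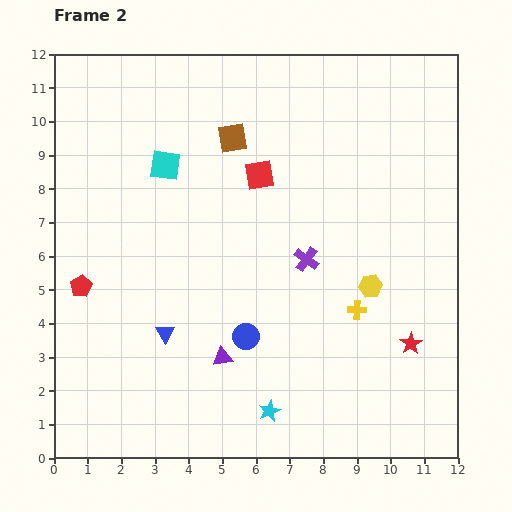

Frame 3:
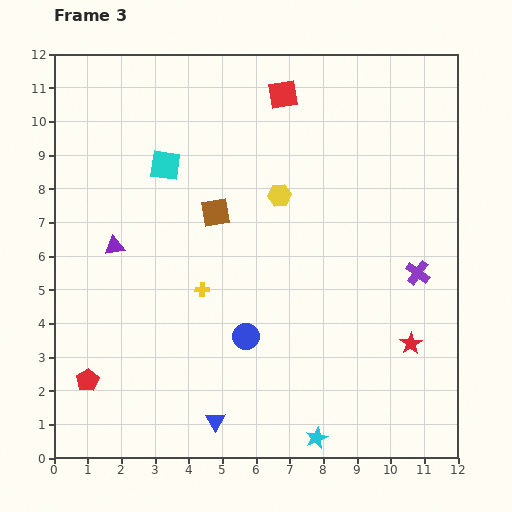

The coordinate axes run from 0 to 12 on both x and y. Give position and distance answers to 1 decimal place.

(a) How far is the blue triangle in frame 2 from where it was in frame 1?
3.1

The blue triangle moved from (1.8, 6.4) to (3.3, 3.7), a distance of √(1.5² + 2.7²) ≈ 3.1.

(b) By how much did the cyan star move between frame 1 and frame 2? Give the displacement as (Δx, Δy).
(1.3, -0.7)

The cyan star was at (5.1, 2.1) in frame 1 and (6.4, 1.4) in frame 2.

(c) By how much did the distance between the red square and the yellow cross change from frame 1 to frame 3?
+3.8

Distance in frame 1: 2.5. Distance in frame 3: 6.3.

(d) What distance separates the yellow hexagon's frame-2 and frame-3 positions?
3.8

The yellow hexagon moved from (9.4, 5.1) to (6.7, 7.8), a distance of √(2.7² + 2.7²) ≈ 3.8.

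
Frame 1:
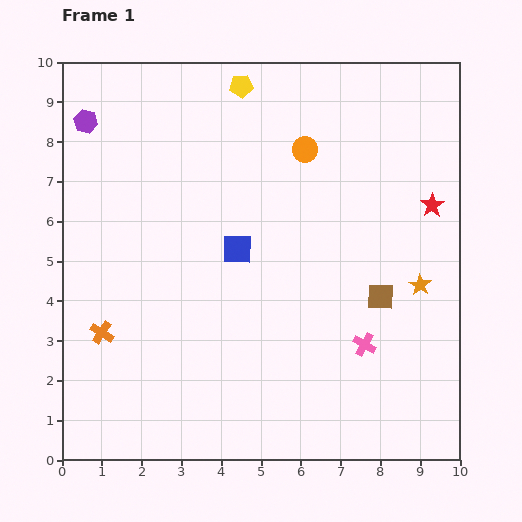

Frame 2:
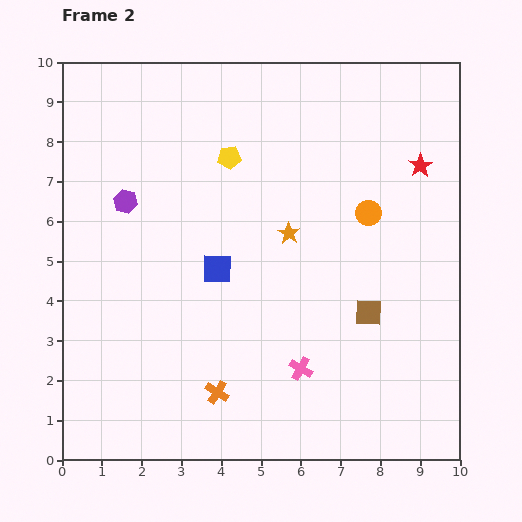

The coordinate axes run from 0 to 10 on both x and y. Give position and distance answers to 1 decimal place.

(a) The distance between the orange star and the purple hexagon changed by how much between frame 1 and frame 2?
-5.1

Distance in frame 1: 9.3. Distance in frame 2: 4.2.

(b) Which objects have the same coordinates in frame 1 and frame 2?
none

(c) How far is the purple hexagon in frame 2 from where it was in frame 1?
2.2

The purple hexagon moved from (0.6, 8.5) to (1.6, 6.5), a distance of √(1.0² + 2.0²) ≈ 2.2.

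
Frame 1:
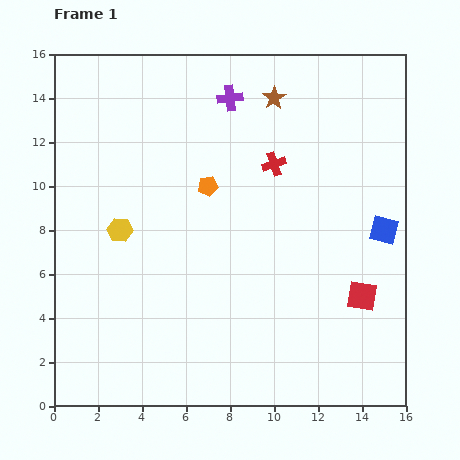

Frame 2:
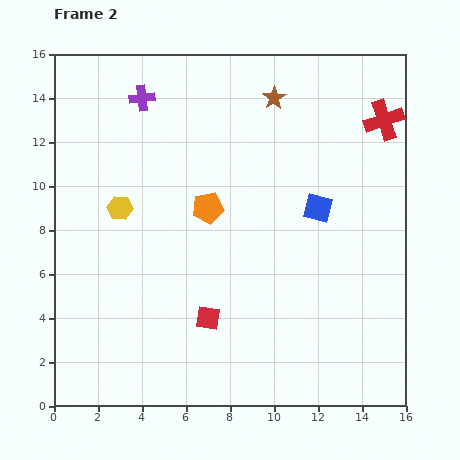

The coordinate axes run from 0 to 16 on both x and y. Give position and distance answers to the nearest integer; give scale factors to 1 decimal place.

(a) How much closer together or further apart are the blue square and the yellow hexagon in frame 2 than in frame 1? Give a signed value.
-3

Distance in frame 1: 12. Distance in frame 2: 9.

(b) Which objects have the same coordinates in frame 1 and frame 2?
the brown star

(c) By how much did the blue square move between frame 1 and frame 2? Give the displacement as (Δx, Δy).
(-3, 1)

The blue square was at (15, 8) in frame 1 and (12, 9) in frame 2.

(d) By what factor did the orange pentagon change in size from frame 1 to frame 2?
1.5×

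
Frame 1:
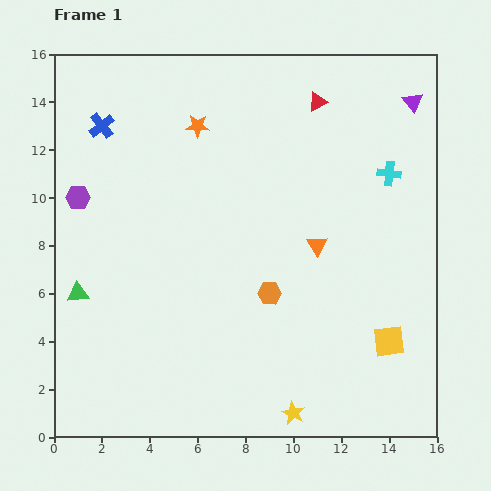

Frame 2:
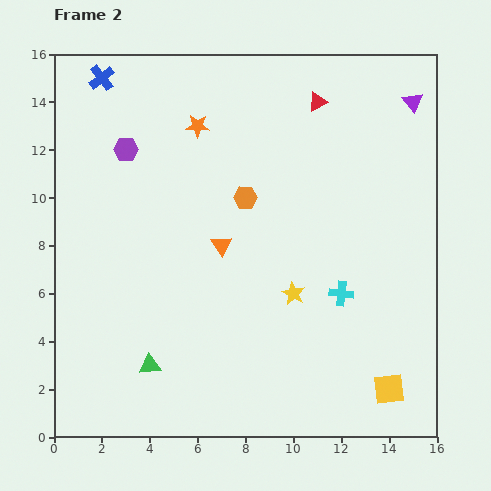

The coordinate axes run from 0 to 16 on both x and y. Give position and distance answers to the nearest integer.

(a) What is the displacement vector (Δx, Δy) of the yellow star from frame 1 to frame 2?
(0, 5)

The yellow star was at (10, 1) in frame 1 and (10, 6) in frame 2.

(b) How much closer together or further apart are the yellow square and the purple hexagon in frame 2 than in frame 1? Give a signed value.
+1

Distance in frame 1: 14. Distance in frame 2: 15.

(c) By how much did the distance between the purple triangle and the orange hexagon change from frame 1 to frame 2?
-2

Distance in frame 1: 10. Distance in frame 2: 8.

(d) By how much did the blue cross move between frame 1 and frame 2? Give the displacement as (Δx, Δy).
(0, 2)

The blue cross was at (2, 13) in frame 1 and (2, 15) in frame 2.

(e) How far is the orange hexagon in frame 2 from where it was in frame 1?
4

The orange hexagon moved from (9, 6) to (8, 10), a distance of √(1² + 4²) ≈ 4.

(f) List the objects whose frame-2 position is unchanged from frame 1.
the red triangle, the orange star, the purple triangle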